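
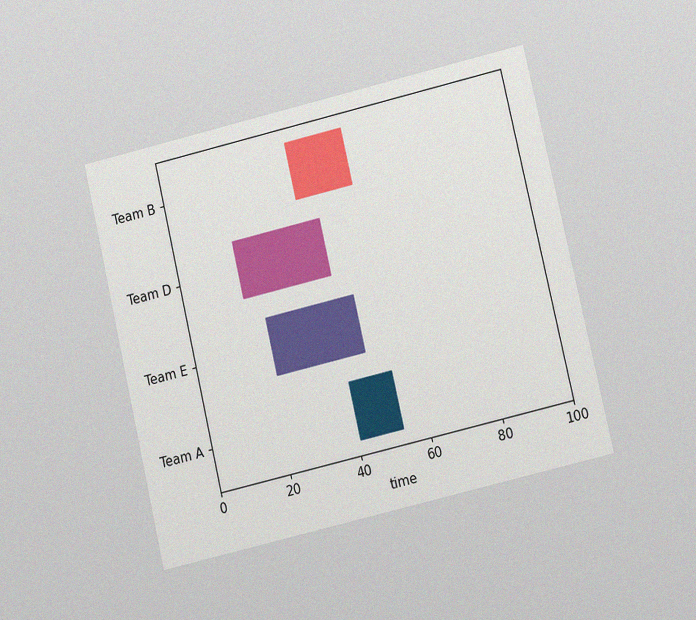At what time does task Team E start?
The chart is tilted about 13° counter-clockwise and viewed at a slight angle, with some photo noise. The Team E bar begins at t=22.

22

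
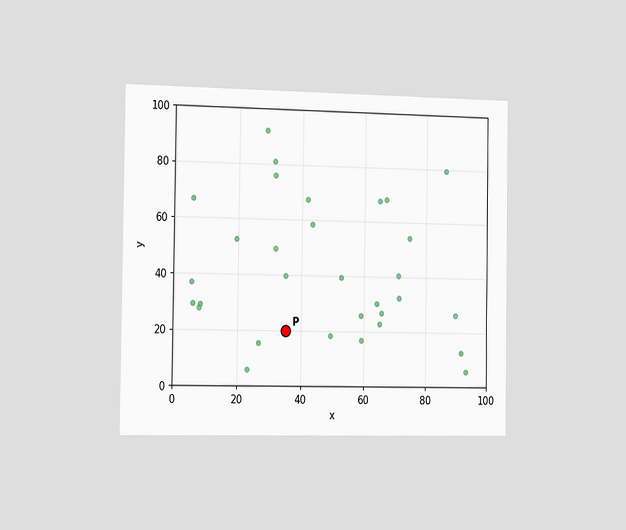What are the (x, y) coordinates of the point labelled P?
(35, 20)

The chart is viewed slightly from the left. Following the gridlines from P to each axis, P sits at (35, 20).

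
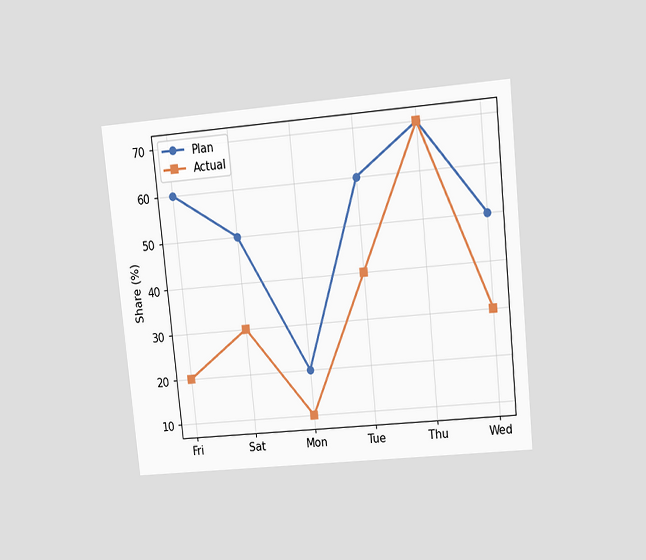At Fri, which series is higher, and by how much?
The chart is tilted about 6° counter-clockwise and viewed at a slight angle. At Fri, Plan sits above the other line by 40%.

Plan, by 40%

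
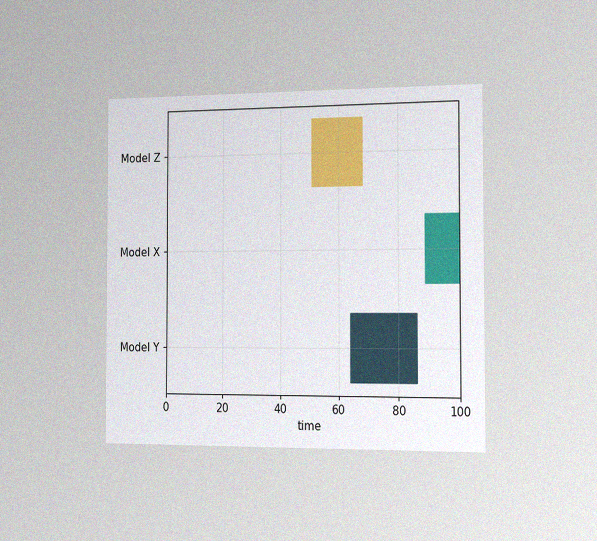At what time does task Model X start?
89

The chart is viewed slightly from the right, with some photo noise. The Model X bar begins at t=89.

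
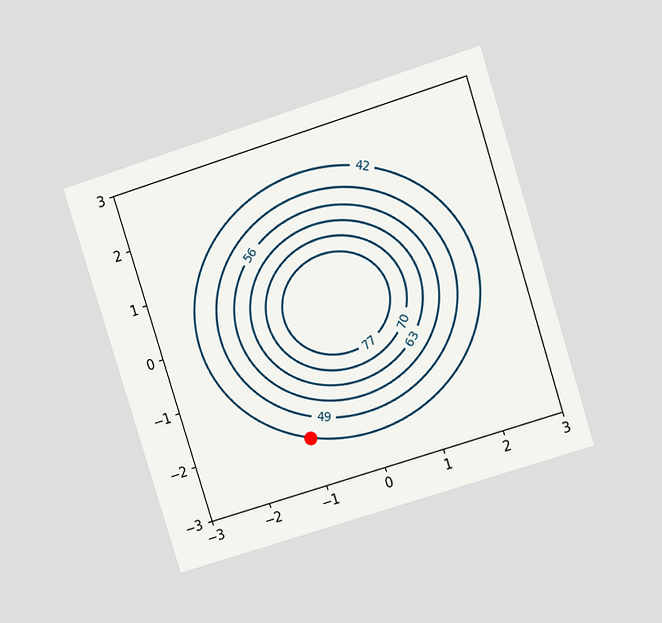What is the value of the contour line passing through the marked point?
The chart is tilted about 17° counter-clockwise and viewed at a slight angle. The marked point sits on the contour labelled 42.

42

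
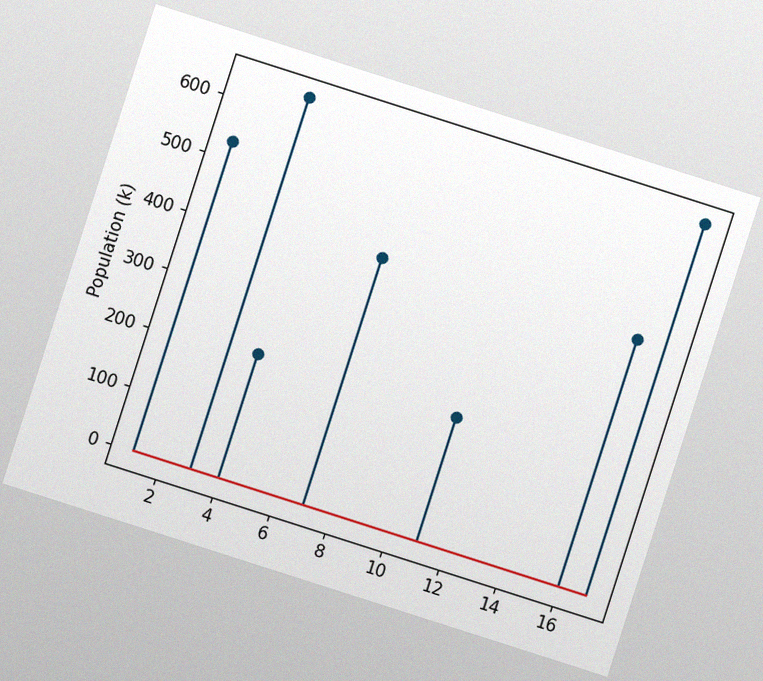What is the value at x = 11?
212k

The chart is tilted about 18° clockwise, with some photo noise. The stem at x=11 reaches 212k.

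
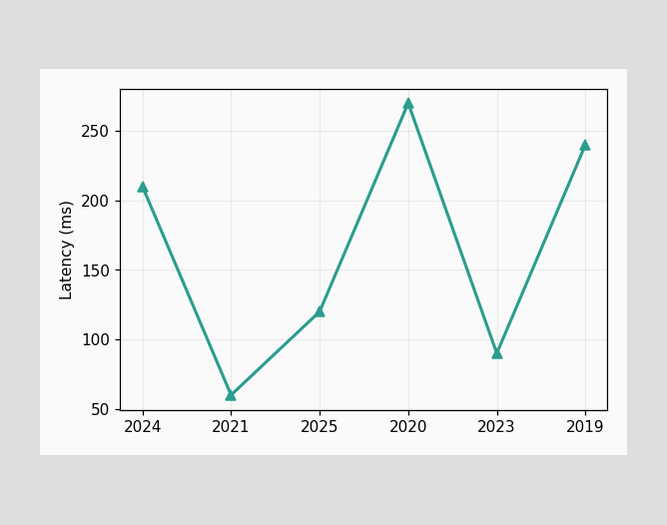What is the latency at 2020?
At 2020, the line is at 270ms.

270ms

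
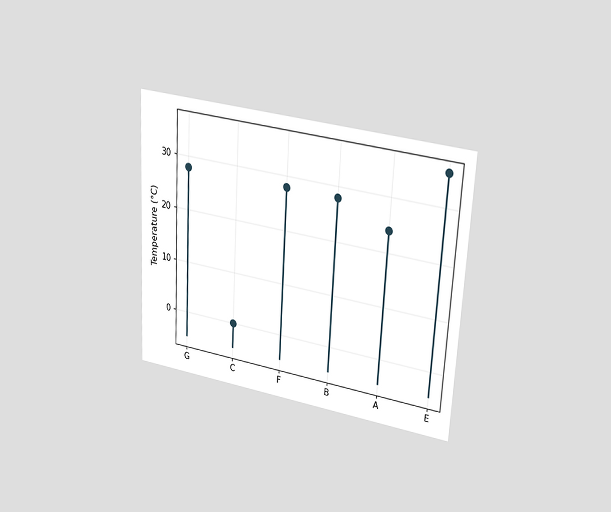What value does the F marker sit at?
28°C

The chart is tilted about 3° clockwise and viewed at a slight angle. The F marker sits at 28°C.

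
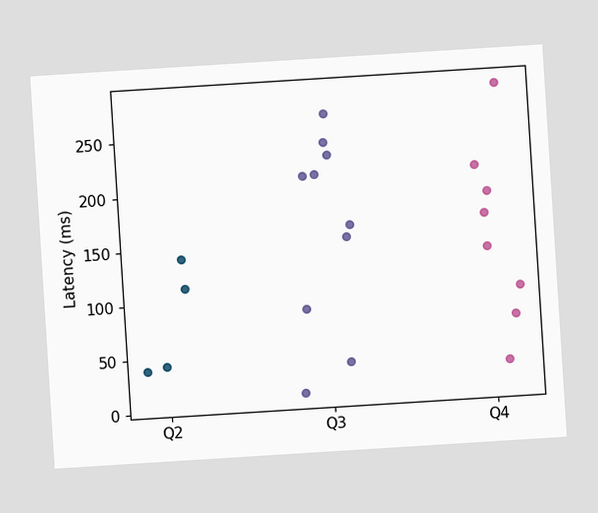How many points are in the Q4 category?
8

The chart is tilted about 4° counter-clockwise. Counting the markers in the Q4 column gives 8.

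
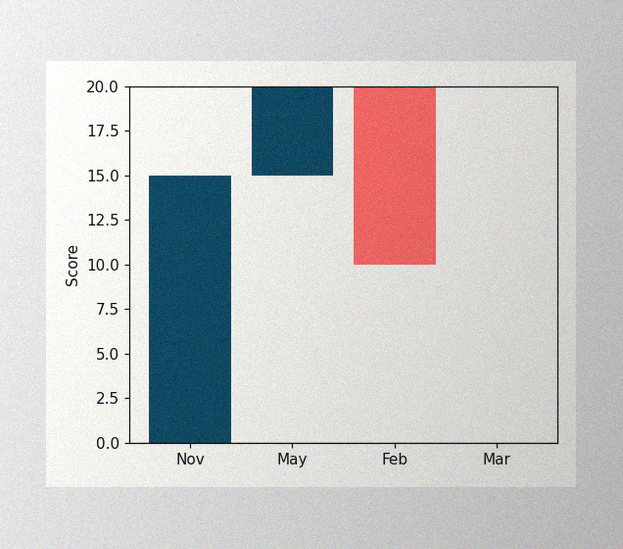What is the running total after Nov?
15

The image has some photo noise and uneven lighting. After Nov the running total reaches 15.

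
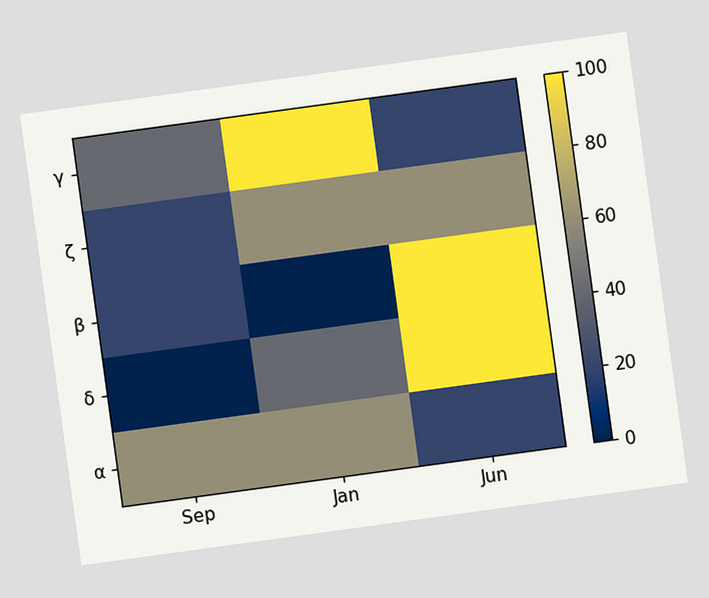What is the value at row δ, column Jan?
40

The chart is tilted about 8° counter-clockwise. Matching cell (δ, Jan) against the colorbar gives 40.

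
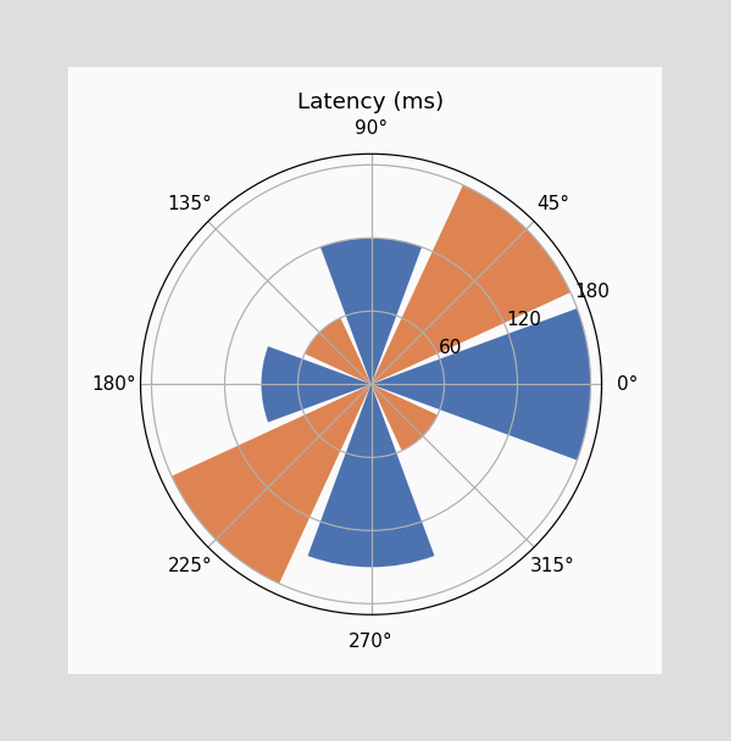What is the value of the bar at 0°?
180ms

The bar at 0° reaches 180ms on the radial axis.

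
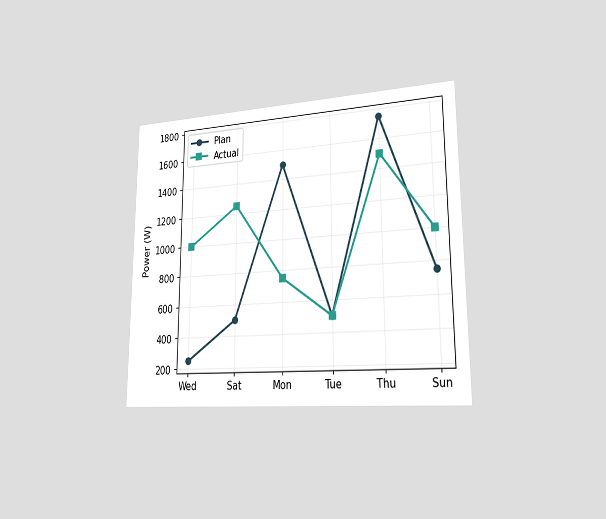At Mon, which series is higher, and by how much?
The chart is viewed slightly from the right. At Mon, Plan sits above the other line by 750W.

Plan, by 750W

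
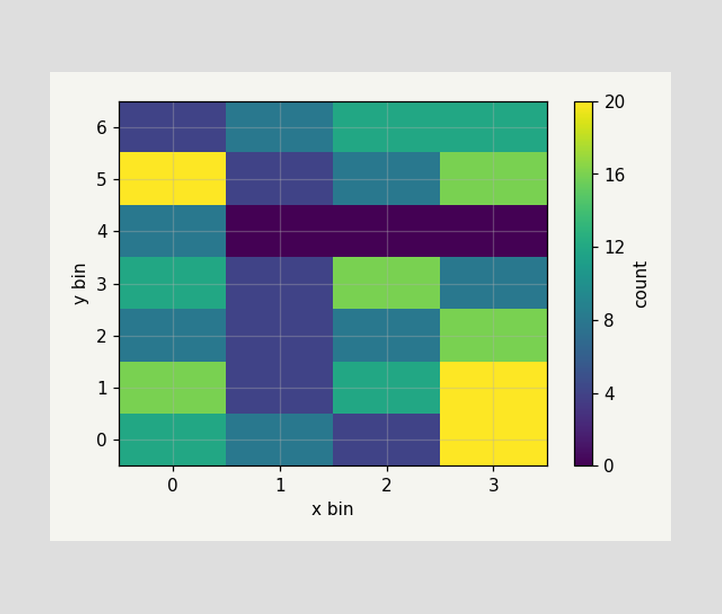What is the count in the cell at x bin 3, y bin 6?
12

Matching the cell (3, 6) against the colorbar gives 12.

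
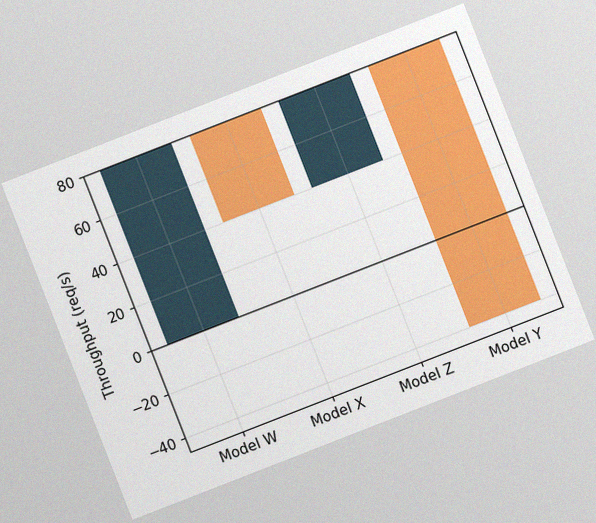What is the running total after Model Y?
-40req/s

The chart is tilted about 21° counter-clockwise, with some photo noise. After Model Y the running total reaches -40req/s.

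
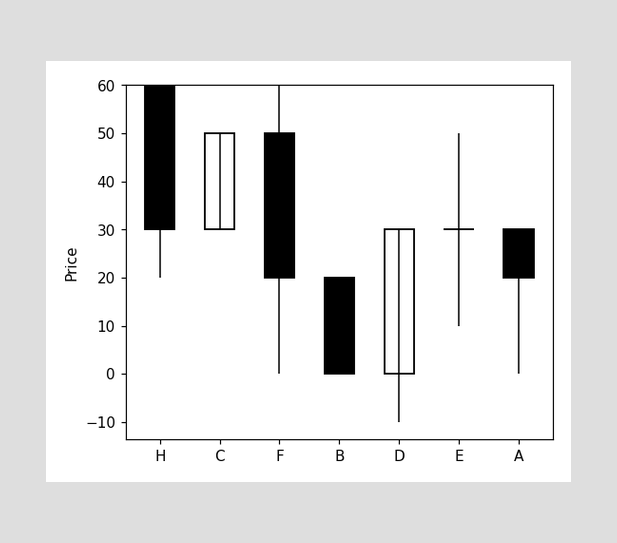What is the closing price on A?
The A candle closes at 20.

20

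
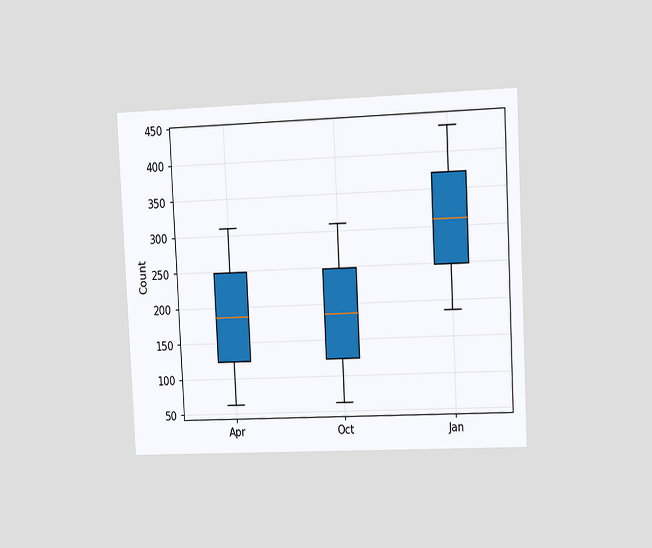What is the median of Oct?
The chart is tilted about 3° counter-clockwise and viewed slightly from the right. The median line in the Oct box sits at 186.

186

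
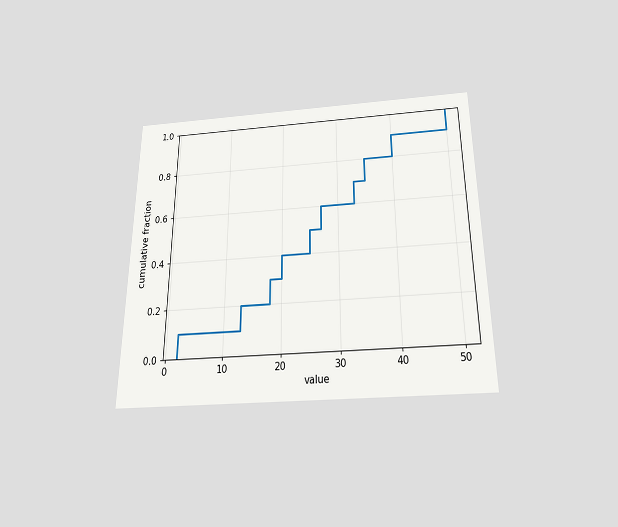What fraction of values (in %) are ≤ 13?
The chart is viewed slightly from below. At x=13 the ECDF step is at 20%.

20%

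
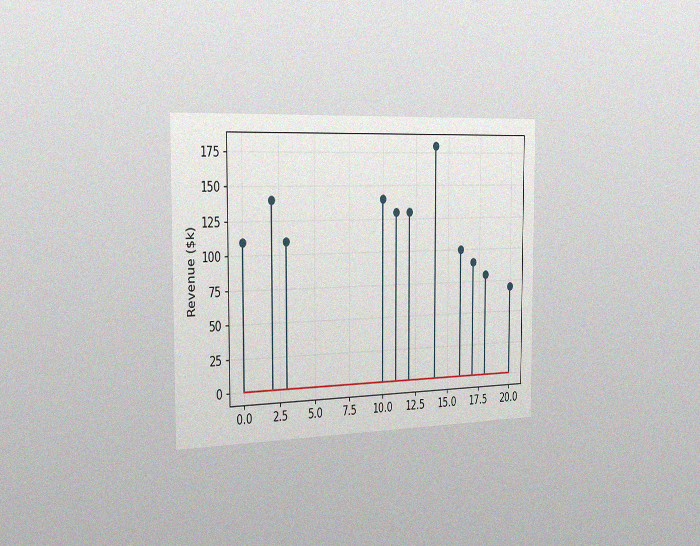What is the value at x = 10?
$140k

The chart is viewed slightly from the left, with some photo noise. The stem at x=10 reaches $140k.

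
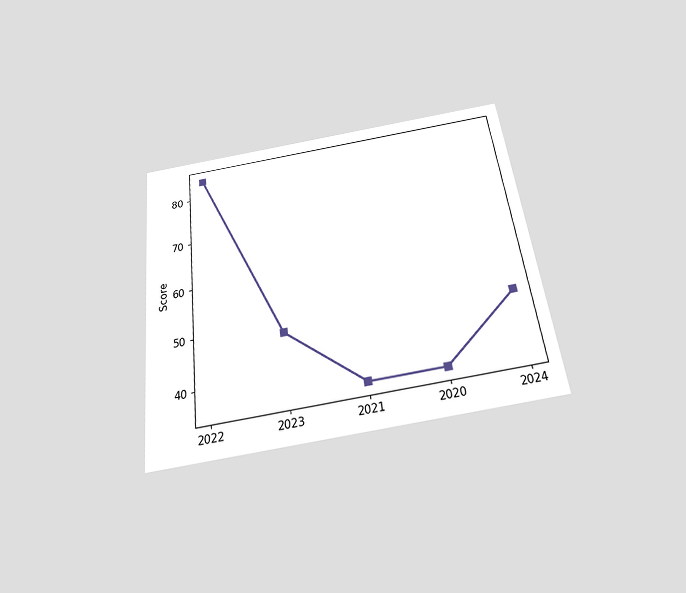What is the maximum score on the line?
84

The chart is tilted about 7° counter-clockwise and viewed slightly from below. The highest point is at 2022, and reading across to the y-axis gives 84.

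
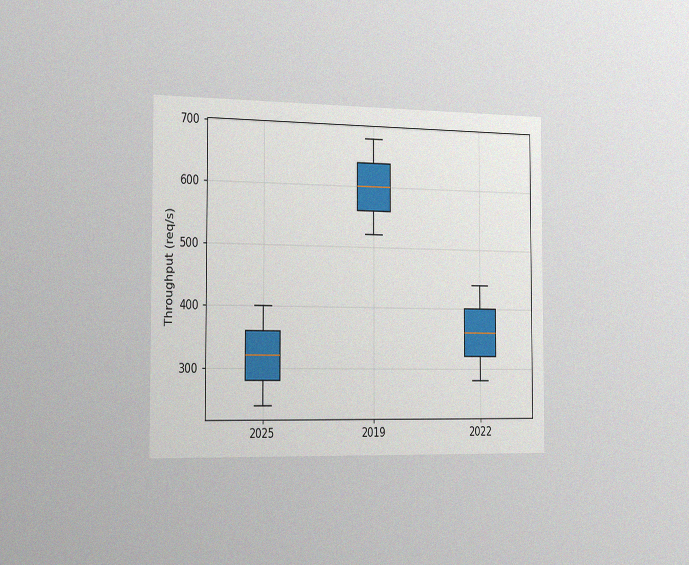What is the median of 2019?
600req/s

The chart is viewed slightly from the left, with some photo noise. The median line in the 2019 box sits at 600req/s.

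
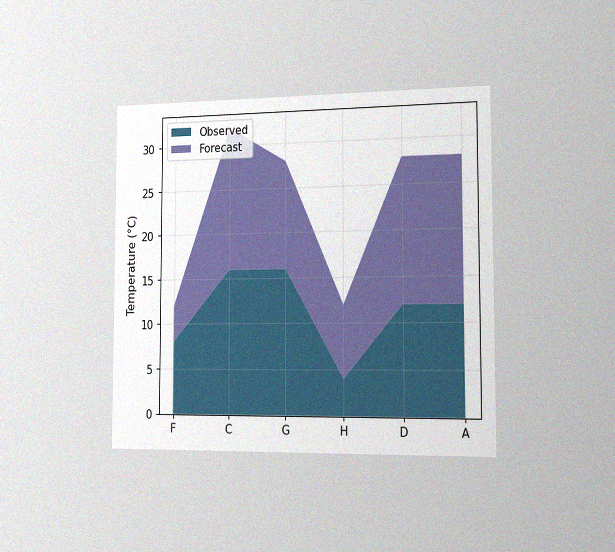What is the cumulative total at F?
The chart is viewed slightly from the right, with some photo noise. The stacked total at F reaches 12°C.

12°C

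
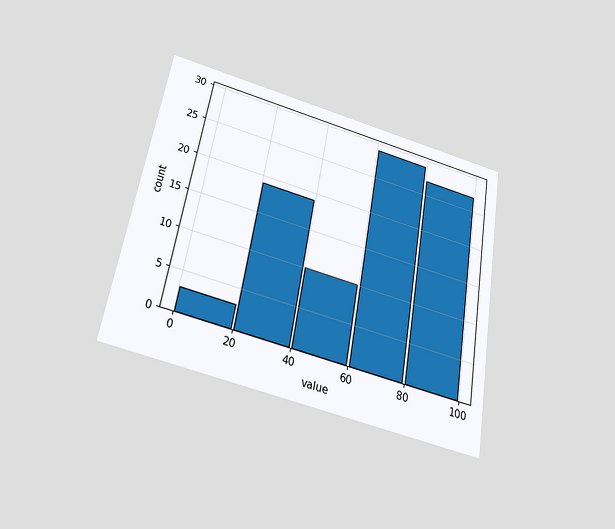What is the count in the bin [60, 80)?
29

The chart is tilted about 10° clockwise and viewed slightly from below. The [60, 80) bin has height 29.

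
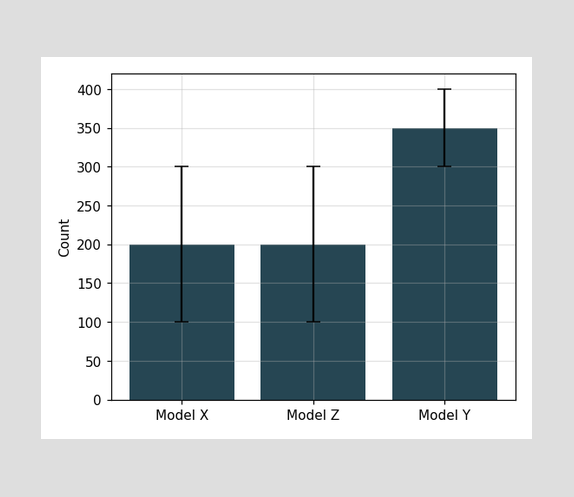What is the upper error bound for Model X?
The Model X bar's upper whisker reaches 300.

300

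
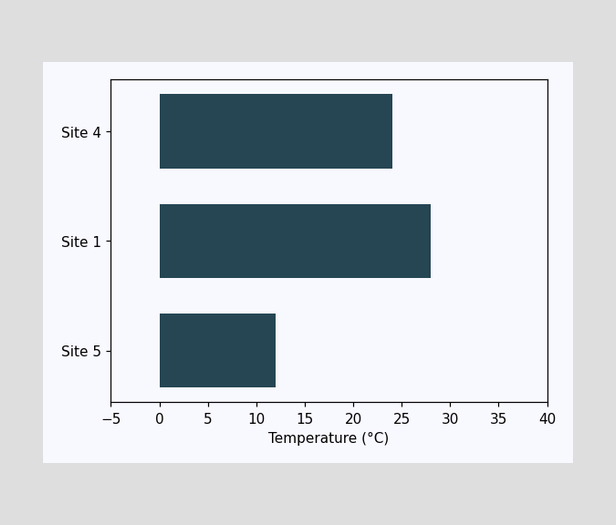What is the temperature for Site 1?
Reading along the chart's x-axis, the Site 1 bar reaches 28°C.

28°C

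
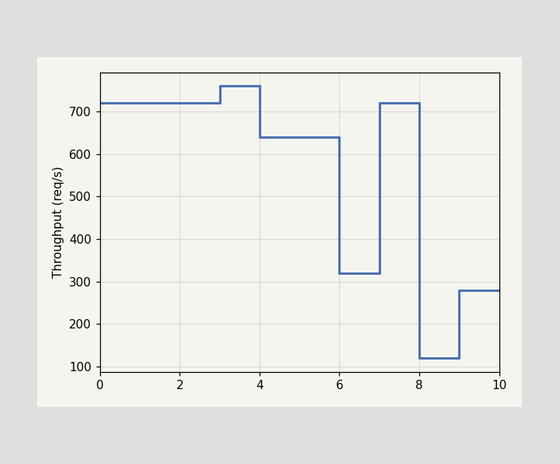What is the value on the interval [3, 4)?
On [3, 4) the step sits at 760req/s.

760req/s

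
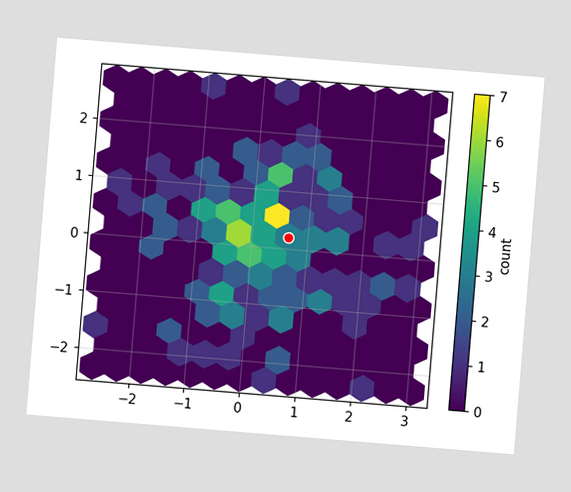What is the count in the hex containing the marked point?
3

The chart is tilted about 5° clockwise. The marked hex reads 3 on the colorbar.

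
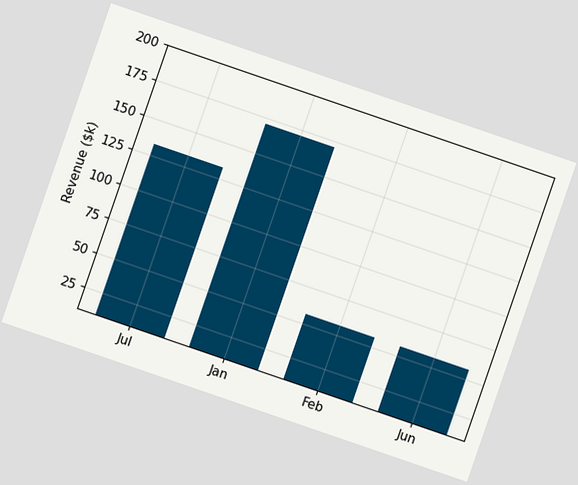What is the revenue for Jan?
$171k

The chart is tilted about 19° clockwise. Reading along the chart's y-axis, the Jan bar reaches $171k.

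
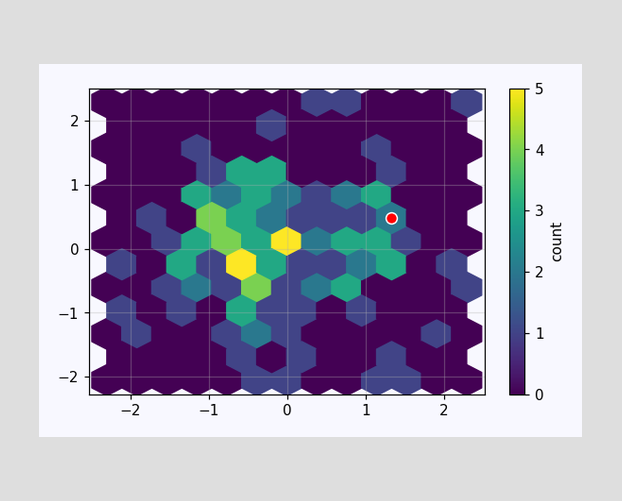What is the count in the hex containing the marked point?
2

The marked hex reads 2 on the colorbar.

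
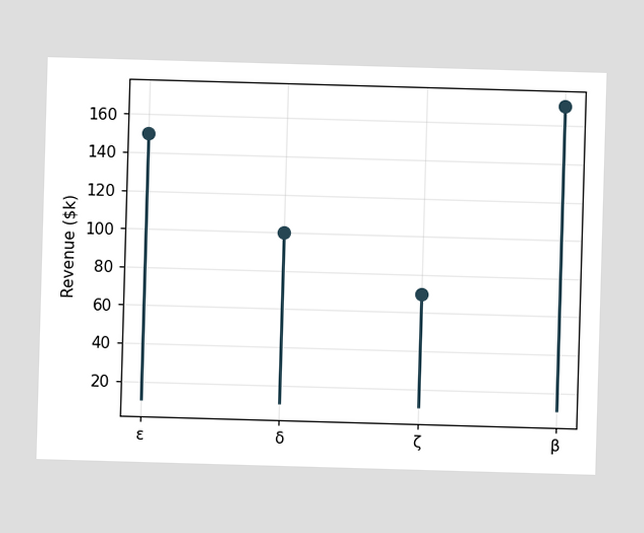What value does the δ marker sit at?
$100k

The δ marker sits at $100k.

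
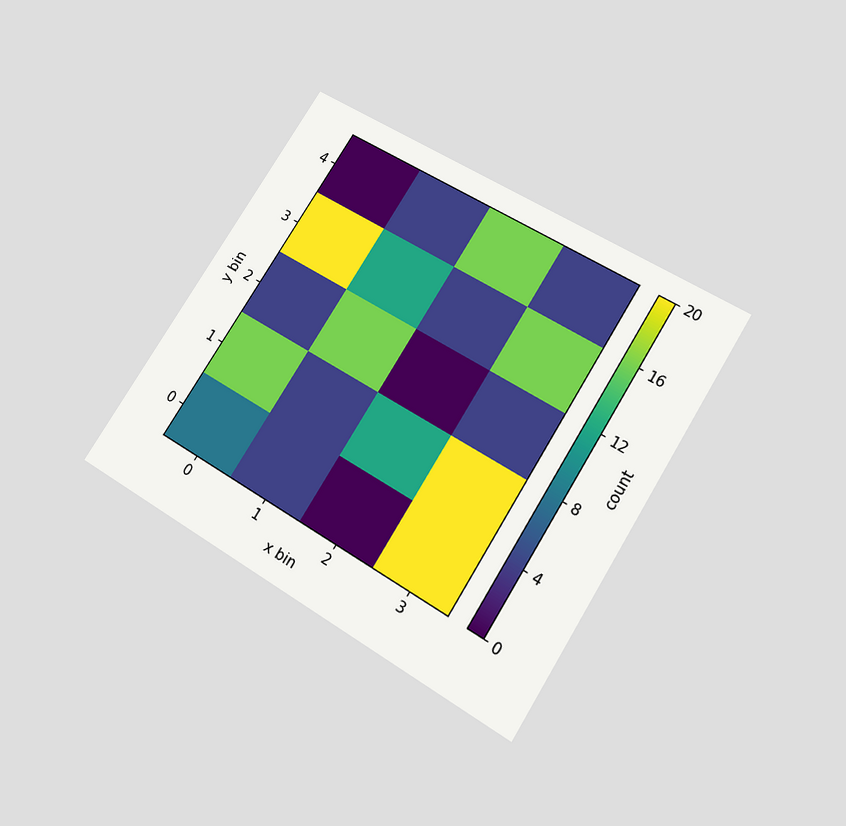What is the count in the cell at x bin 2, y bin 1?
The chart is tilted about 32° clockwise and viewed slightly from below. Matching the cell (2, 1) against the colorbar gives 12.

12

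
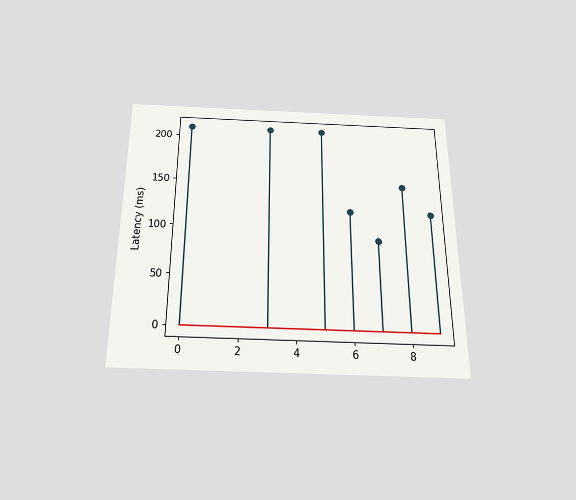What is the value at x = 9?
120ms

The chart is viewed slightly from below. The stem at x=9 reaches 120ms.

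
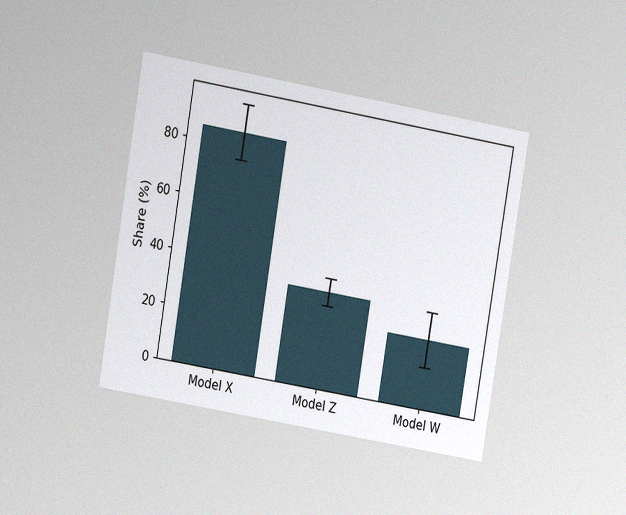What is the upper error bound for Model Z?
40%

The chart is tilted about 10° clockwise and viewed at a slight angle, with some photo noise. The Model Z bar's upper whisker reaches 40%.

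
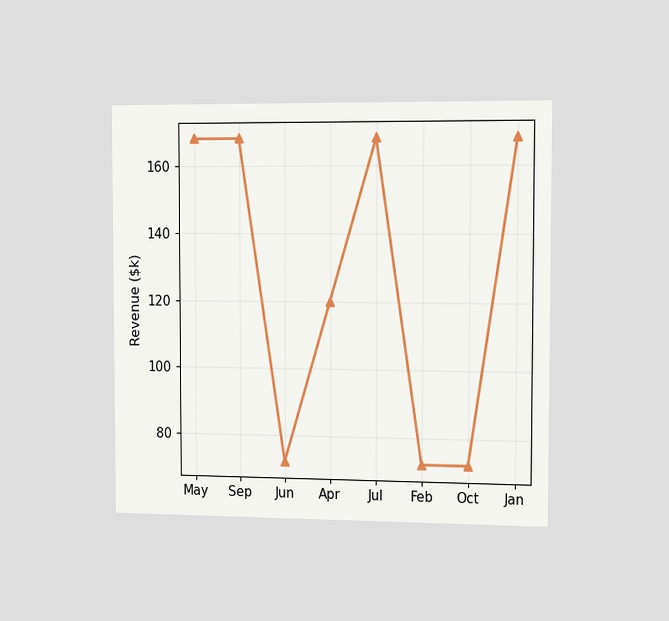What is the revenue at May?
$168k

The chart is viewed slightly from the right. At May, the line is at $168k.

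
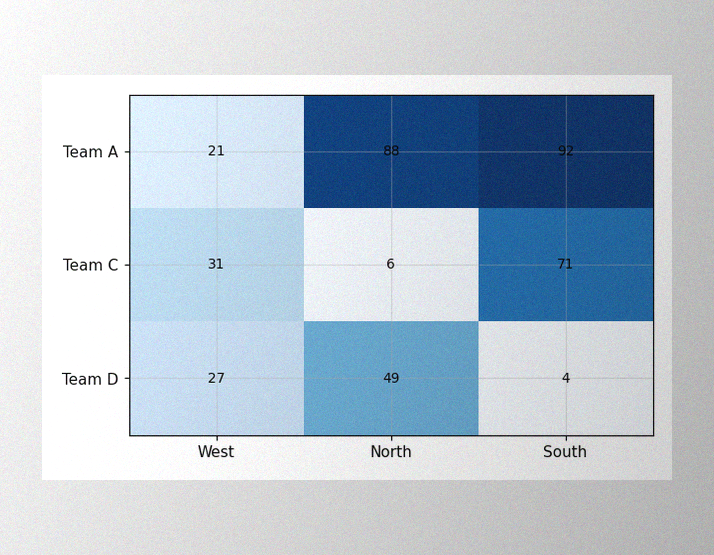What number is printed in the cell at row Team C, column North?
The image has some photo noise and uneven lighting. The (Team C, North) cell reads 6.

6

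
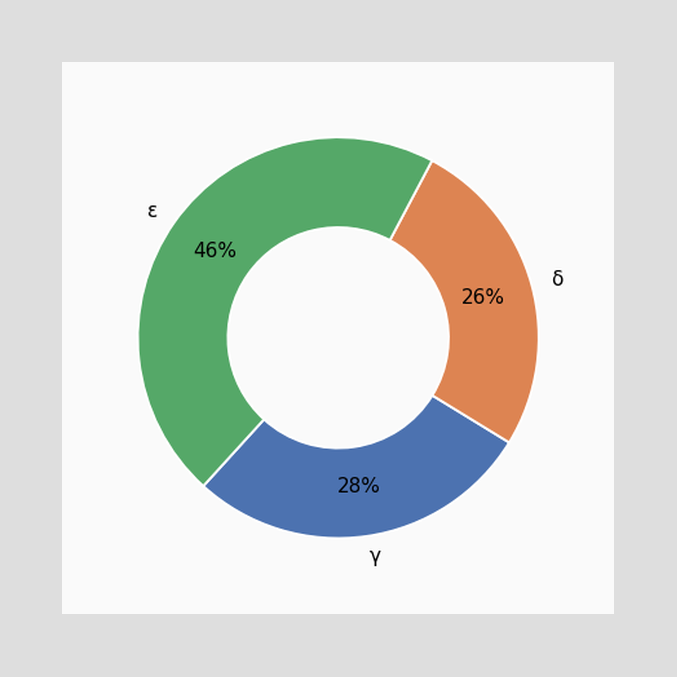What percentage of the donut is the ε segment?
46%

The ε segment takes up 46% of the ring.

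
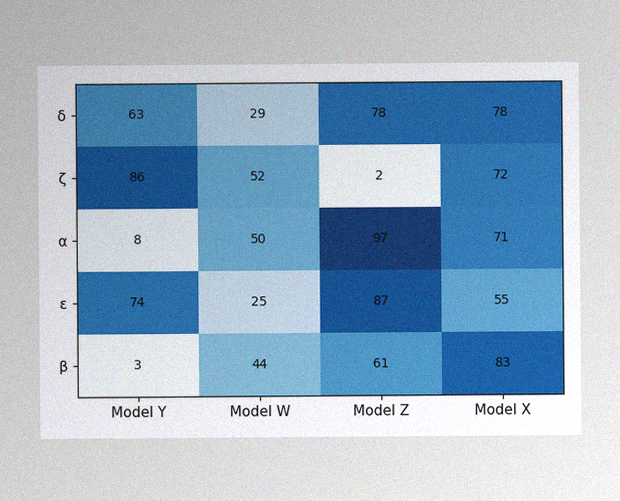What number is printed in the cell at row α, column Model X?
The image has some photo noise and uneven lighting. The (α, Model X) cell reads 71.

71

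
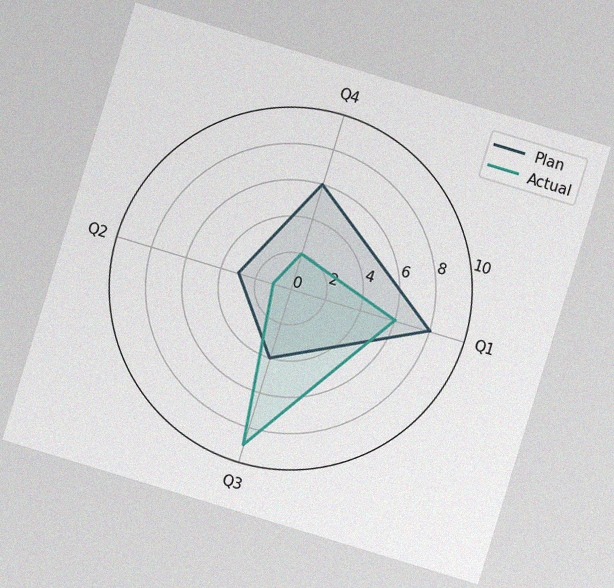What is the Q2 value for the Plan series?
3

The chart is tilted about 17° clockwise, with some photo noise. On the Q2 axis, Plan reaches 3.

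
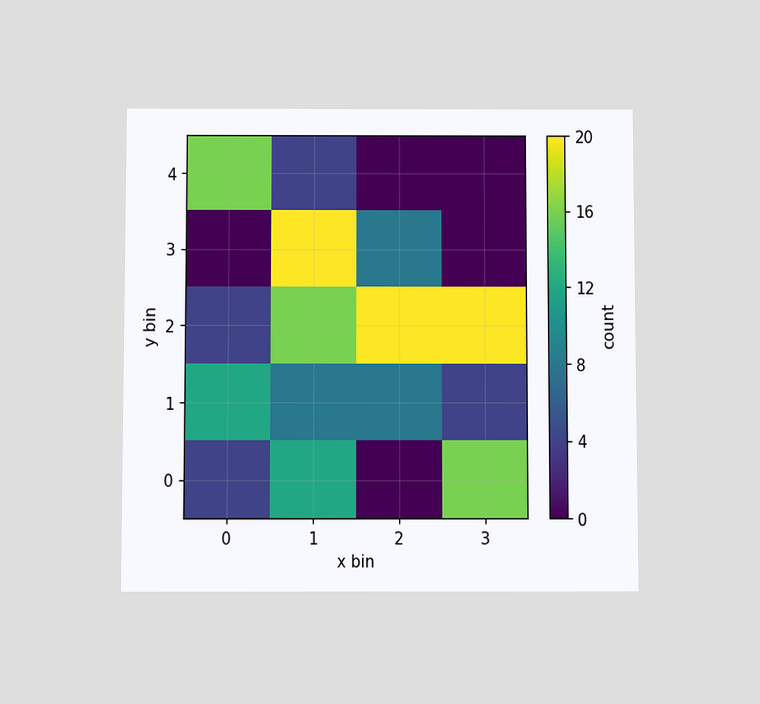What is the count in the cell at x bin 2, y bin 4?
0

The chart is viewed slightly from below. Matching the cell (2, 4) against the colorbar gives 0.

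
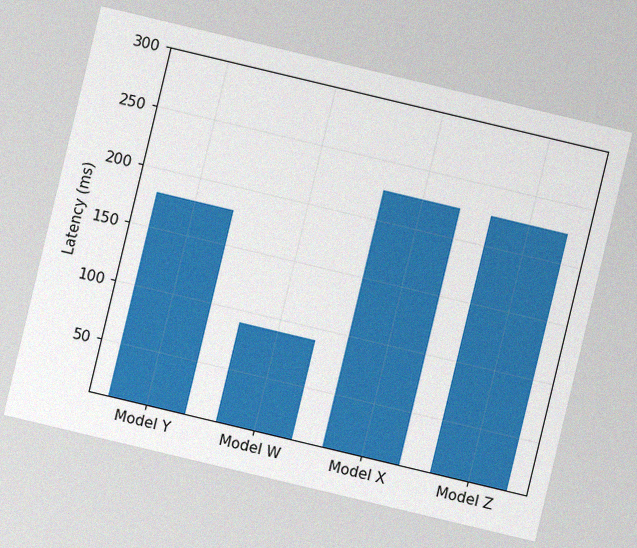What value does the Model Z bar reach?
225ms

The chart is tilted about 13° clockwise, with some photo noise. Reading along the chart's y-axis, the Model Z bar reaches 225ms.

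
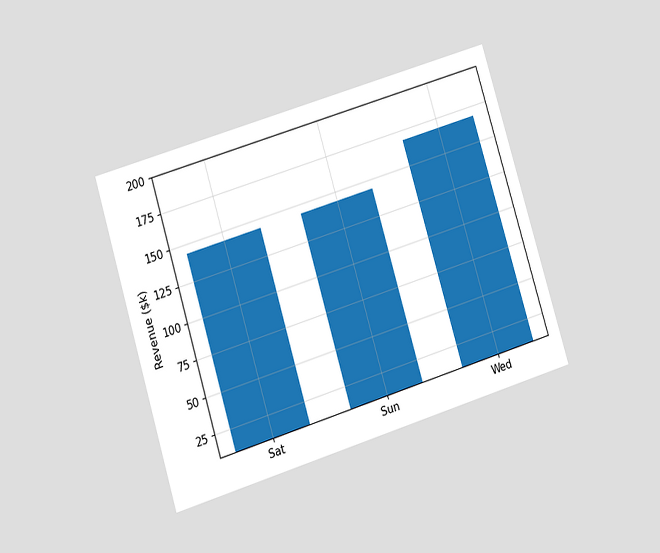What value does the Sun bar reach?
The chart is tilted about 17° counter-clockwise and viewed at a slight angle. Reading along the chart's y-axis, the Sun bar reaches $144k.

$144k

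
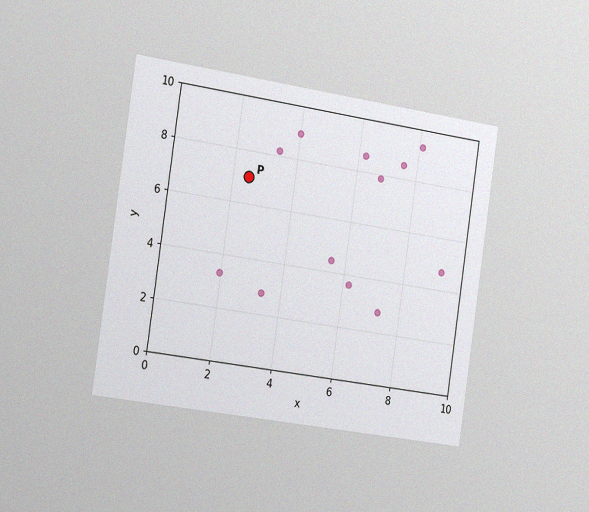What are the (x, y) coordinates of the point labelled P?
The chart is tilted about 8° clockwise and viewed slightly from the left, with some photo noise. Following the gridlines from P to each axis, P sits at (2.5, 7).

(2.5, 7)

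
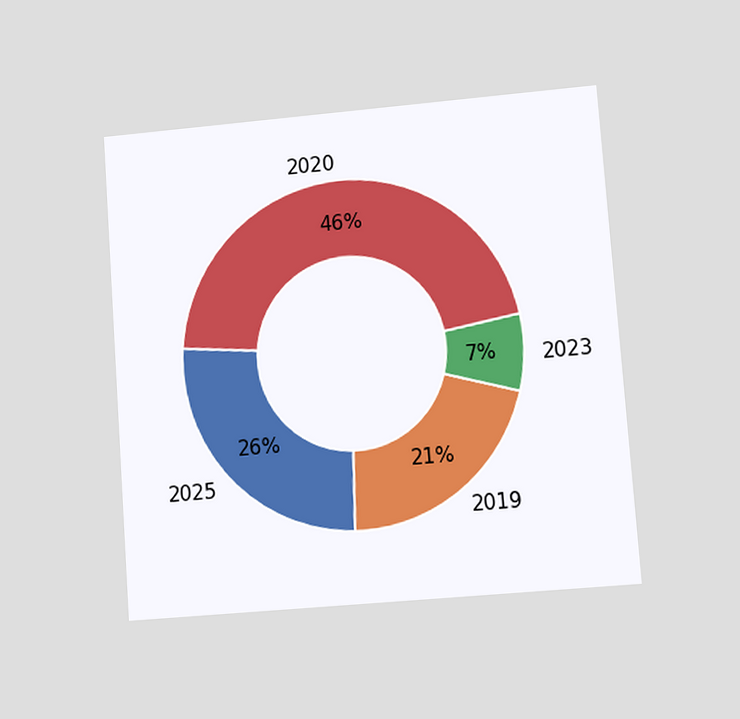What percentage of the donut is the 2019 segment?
21%

The chart is tilted about 4° counter-clockwise and viewed at a slight angle. The 2019 segment takes up 21% of the ring.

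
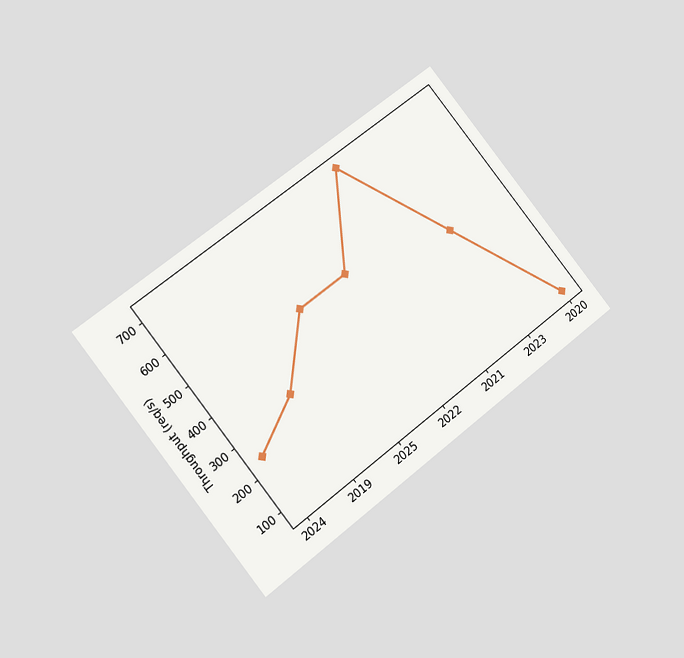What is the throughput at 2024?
240req/s

The chart is tilted about 38° counter-clockwise and viewed at a slight angle. At 2024, the line is at 240req/s.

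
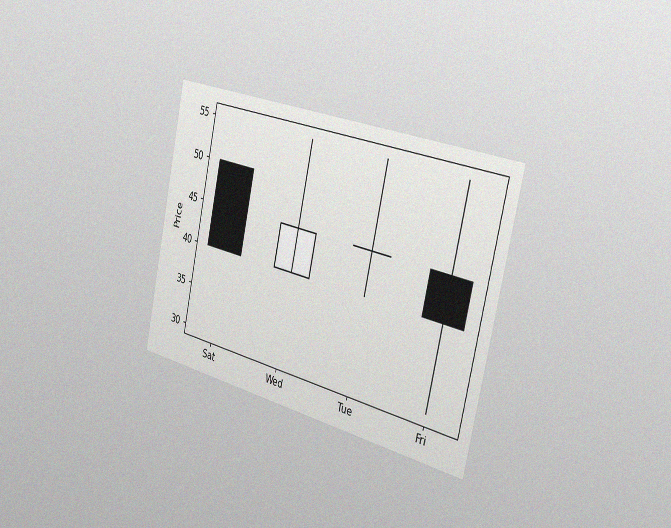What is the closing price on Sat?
40

The chart is tilted about 13° clockwise and viewed slightly from the right, with some photo noise. The Sat candle closes at 40.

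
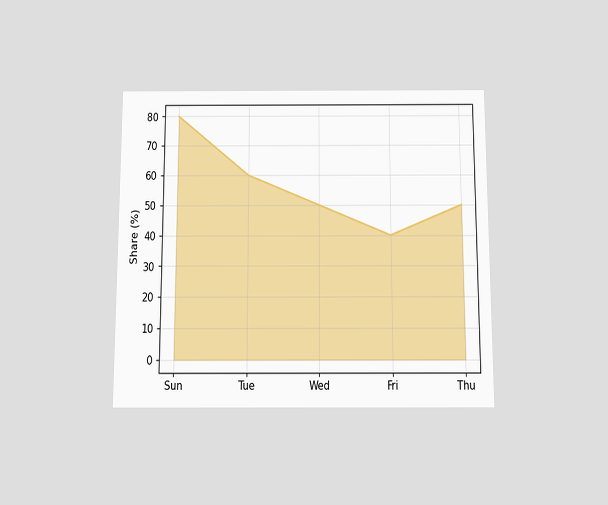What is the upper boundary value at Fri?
40%

The chart is viewed slightly from below. At Fri the upper boundary is at 40%.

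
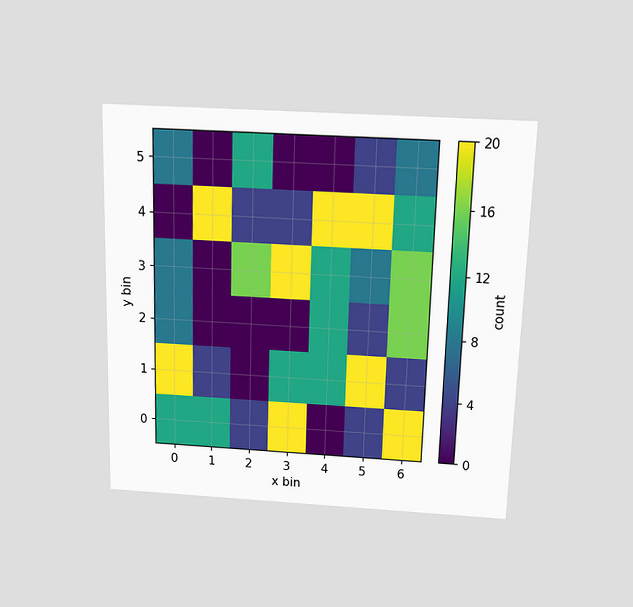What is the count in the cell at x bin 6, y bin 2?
16

The chart is viewed slightly from above. Matching the cell (6, 2) against the colorbar gives 16.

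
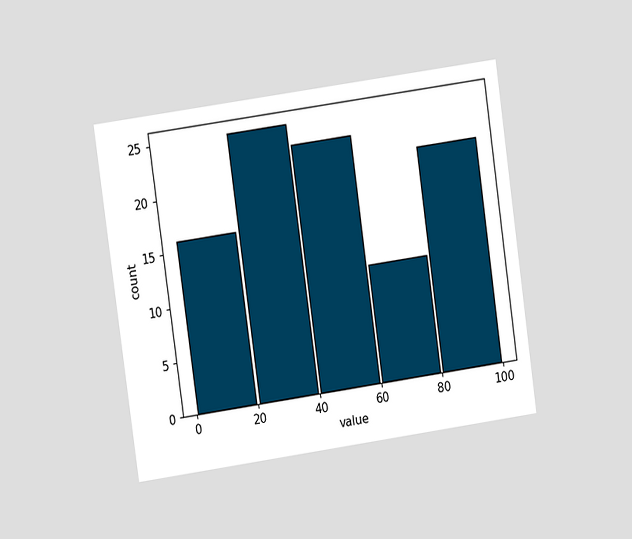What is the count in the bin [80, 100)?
The chart is tilted about 8° counter-clockwise and viewed at a slight angle. The [80, 100) bin has height 21.

21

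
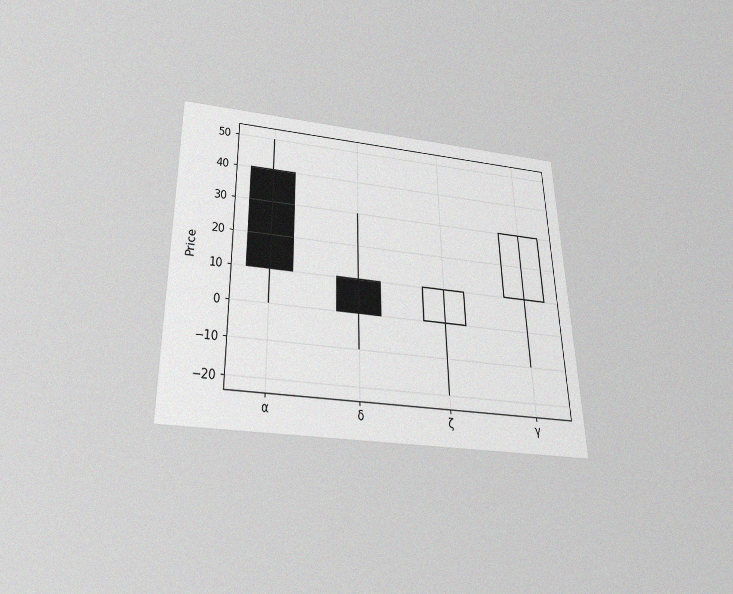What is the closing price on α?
The chart is viewed slightly from below, with some photo noise. The α candle closes at 10.

10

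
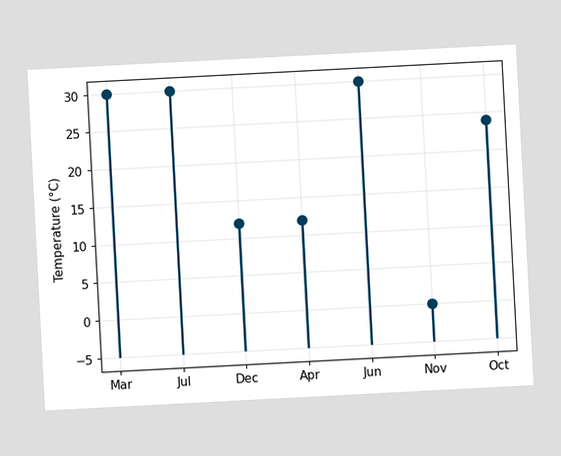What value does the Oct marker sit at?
24°C

The chart is tilted about 3° counter-clockwise. The Oct marker sits at 24°C.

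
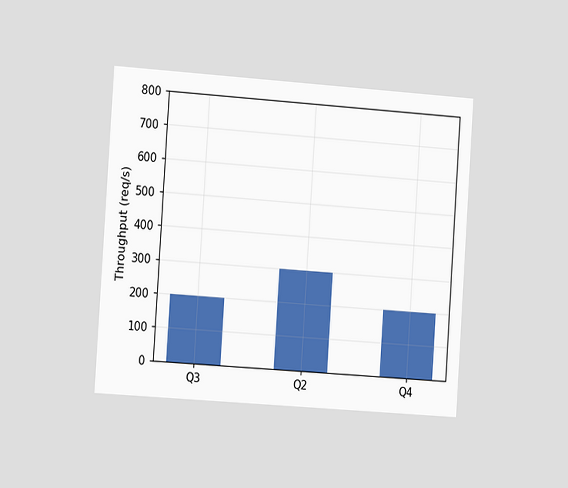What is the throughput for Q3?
The chart is tilted about 4° clockwise and viewed slightly from the left. Reading along the chart's y-axis, the Q3 bar reaches 200req/s.

200req/s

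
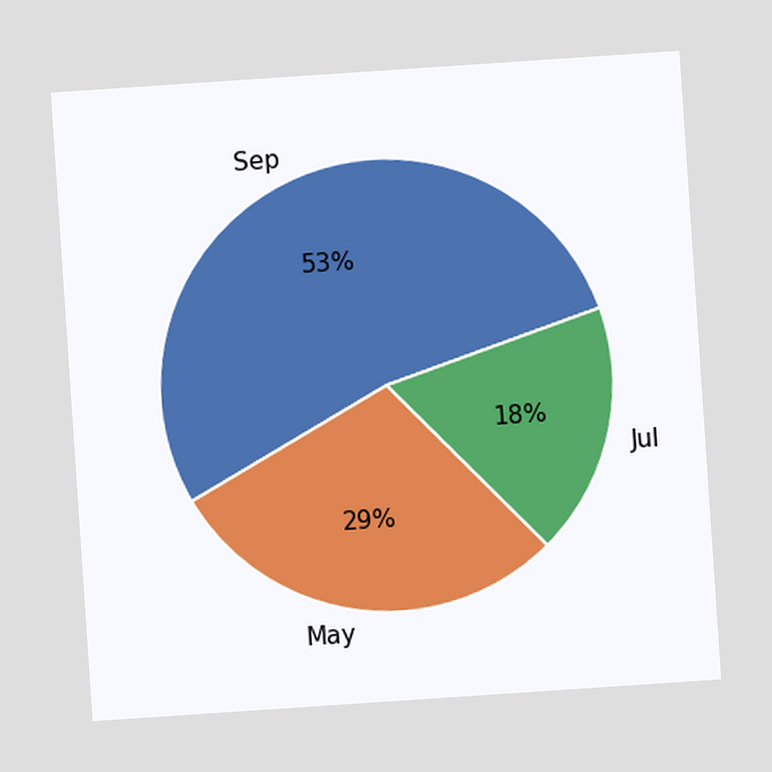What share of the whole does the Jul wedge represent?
The chart is tilted about 4° counter-clockwise. The Jul slice takes up 18% of the pie.

18%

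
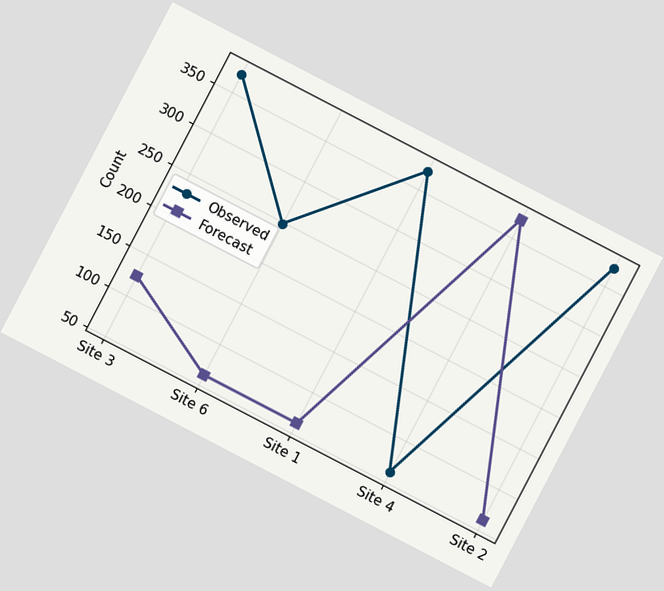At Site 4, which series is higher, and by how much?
The chart is tilted about 28° clockwise. At Site 4, Forecast sits above the other line by 310.

Forecast, by 310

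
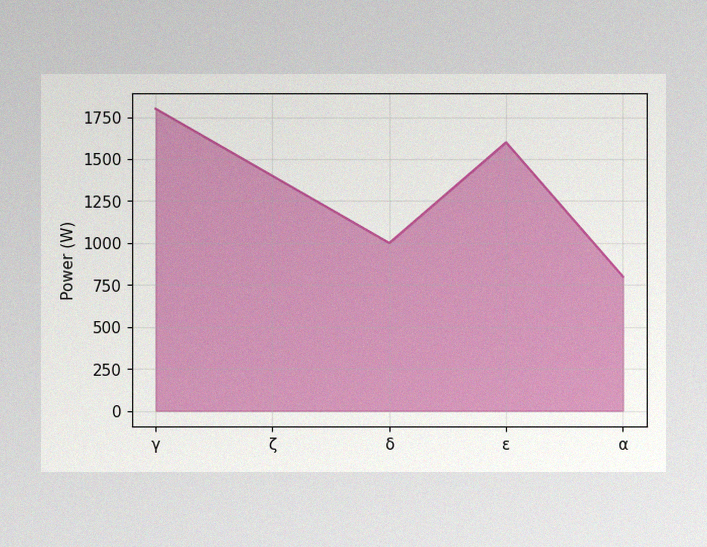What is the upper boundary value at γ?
1800W

The image has some photo noise and uneven lighting. At γ the upper boundary is at 1800W.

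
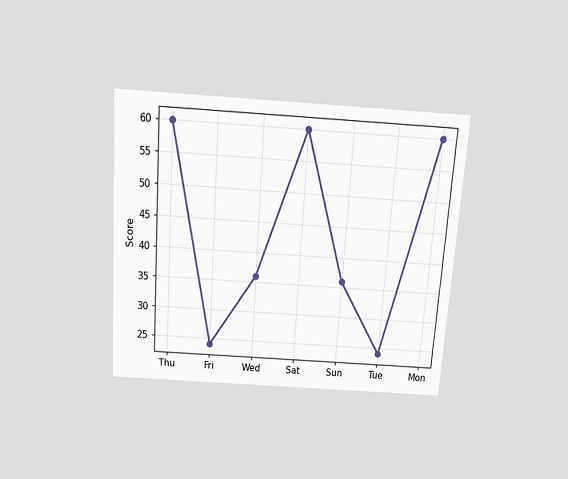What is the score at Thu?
60

The chart is tilted about 4° clockwise and viewed slightly from above. At Thu, the line is at 60.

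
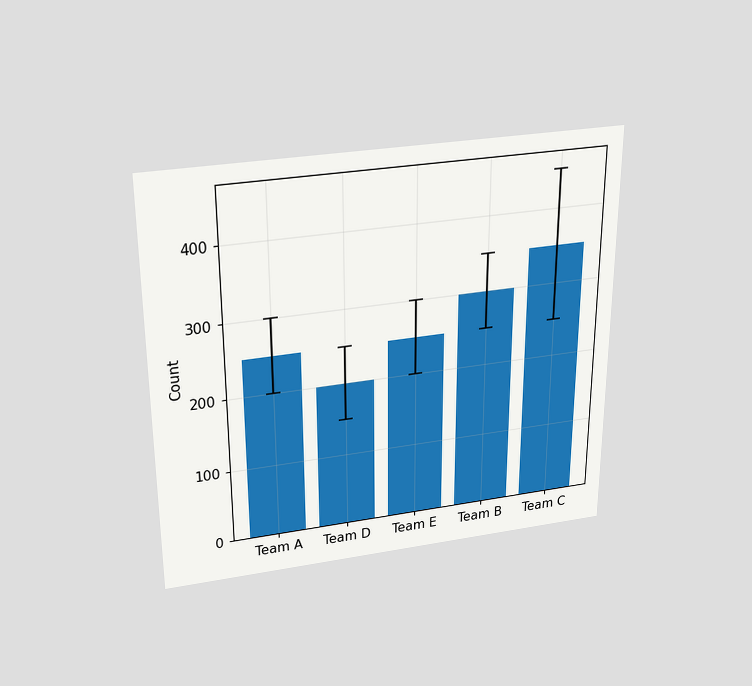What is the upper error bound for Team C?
450

The chart is viewed slightly from above. The Team C bar's upper whisker reaches 450.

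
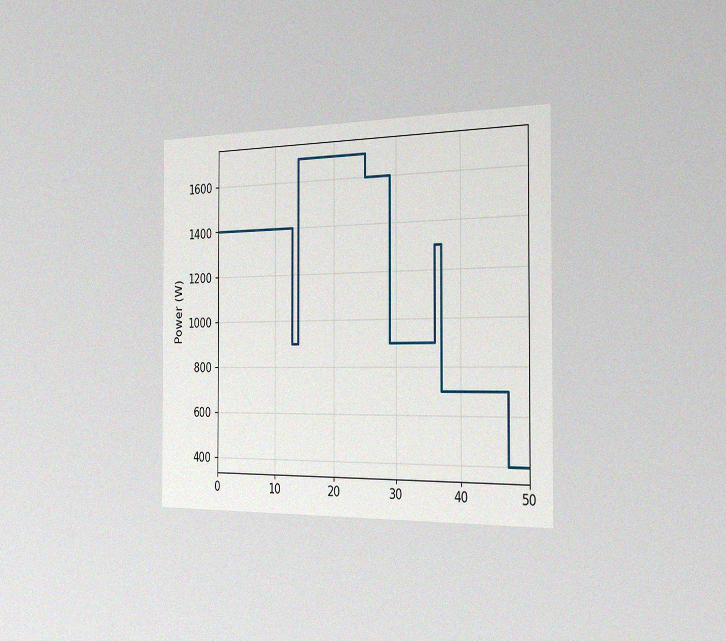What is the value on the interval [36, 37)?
The chart is viewed slightly from the right, with some photo noise. On [36, 37) the step sits at 1300W.

1300W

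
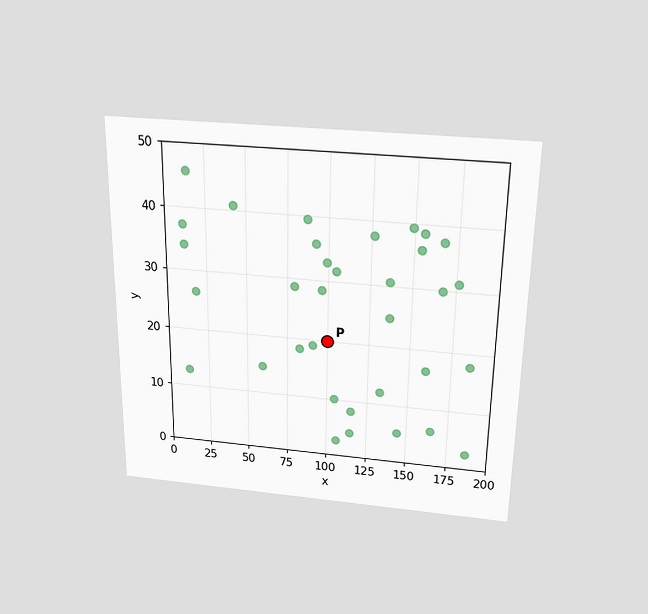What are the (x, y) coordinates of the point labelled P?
(100, 20)

The chart is viewed slightly from above. Following the gridlines from P to each axis, P sits at (100, 20).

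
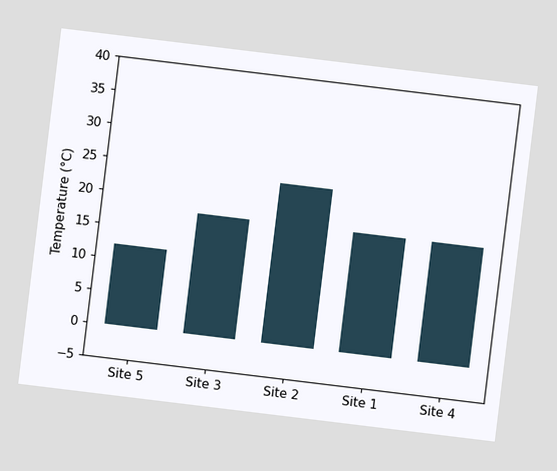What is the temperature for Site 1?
18°C

The chart is tilted about 7° clockwise. Reading along the chart's y-axis, the Site 1 bar reaches 18°C.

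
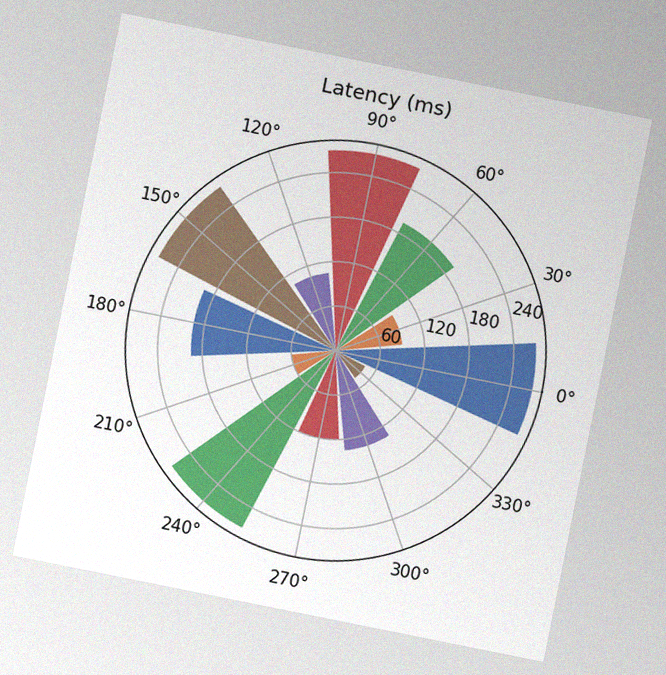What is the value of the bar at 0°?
270ms

The chart is tilted about 11° clockwise, with some photo noise. The bar at 0° reaches 270ms on the radial axis.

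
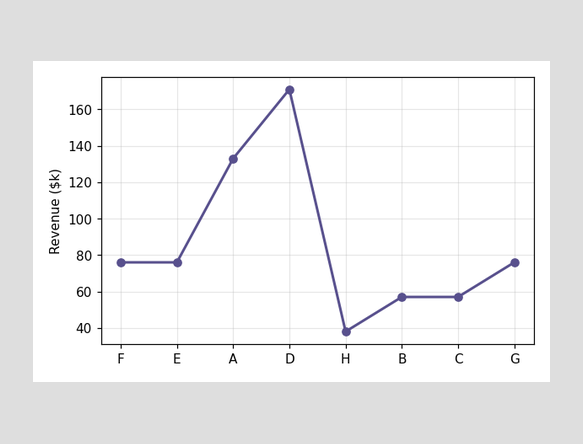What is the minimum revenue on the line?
$38k

The lowest point is at H, and reading across to the y-axis gives $38k.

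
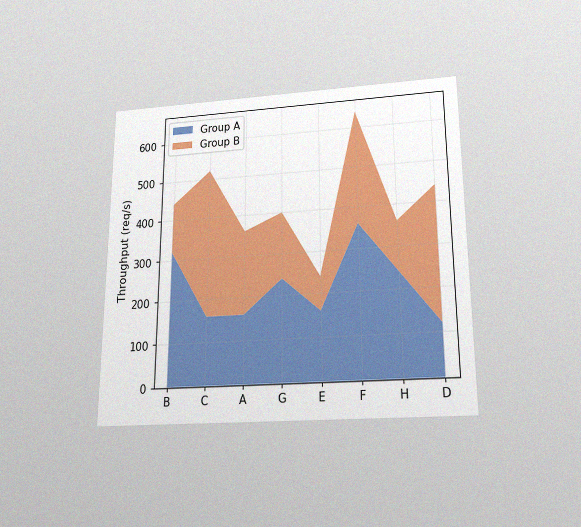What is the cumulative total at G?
The chart is viewed slightly from below, with some photo noise. The stacked total at G reaches 400req/s.

400req/s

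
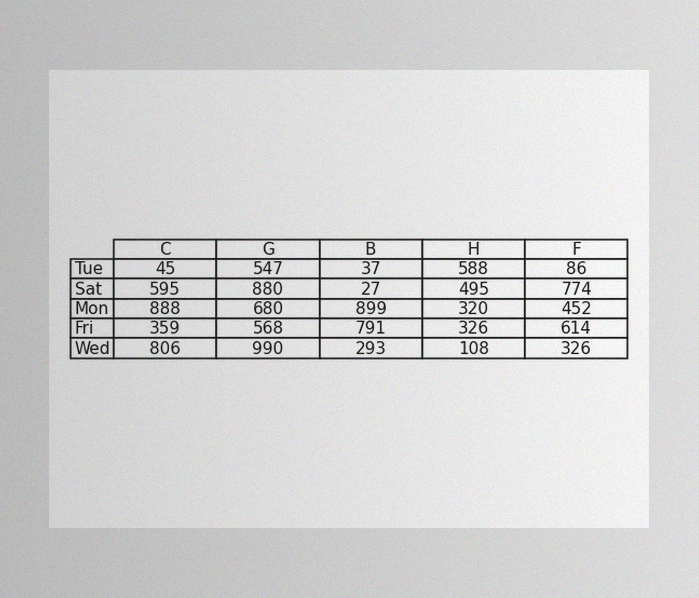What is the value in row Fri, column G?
The image has some photo noise and uneven lighting. The (Fri, G) cell reads 568.

568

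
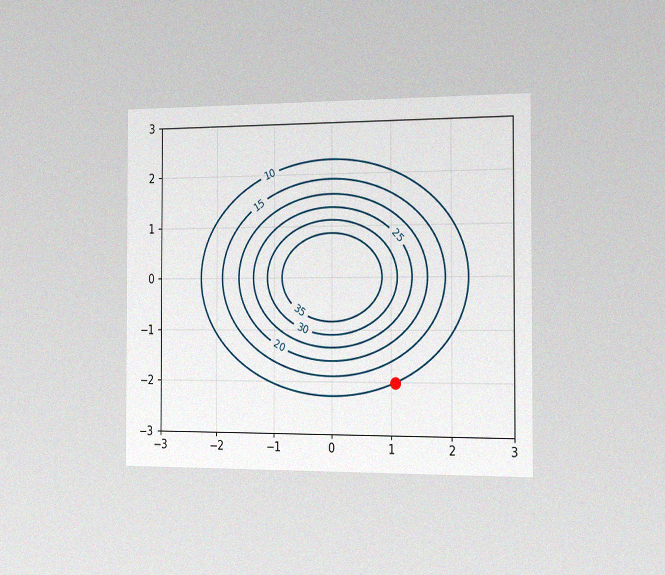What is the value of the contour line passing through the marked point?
The chart is viewed slightly from the right, with some photo noise. The marked point sits on the contour labelled 10.

10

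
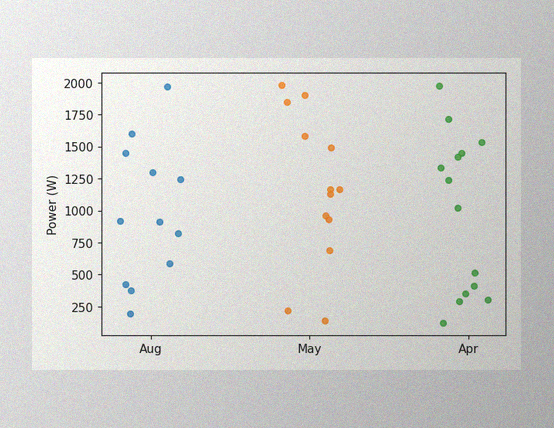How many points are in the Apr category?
The image has some photo noise and uneven lighting. Counting the markers in the Apr column gives 14.

14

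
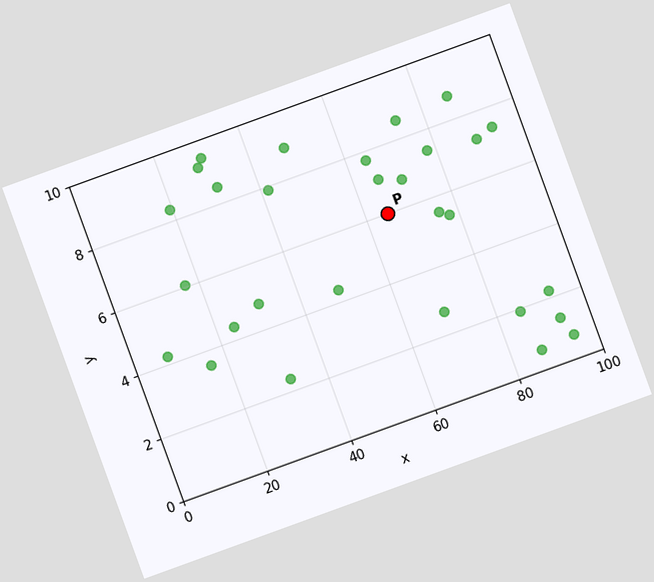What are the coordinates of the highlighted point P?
The chart is tilted about 20° counter-clockwise. Following the gridlines from P to each axis, P sits at (65, 6).

(65, 6)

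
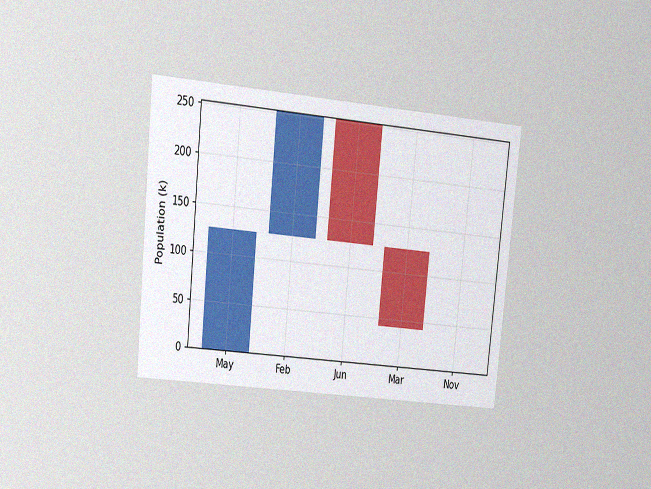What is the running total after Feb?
The chart is tilted about 6° clockwise and viewed at a slight angle, with some photo noise. After Feb the running total reaches 252k.

252k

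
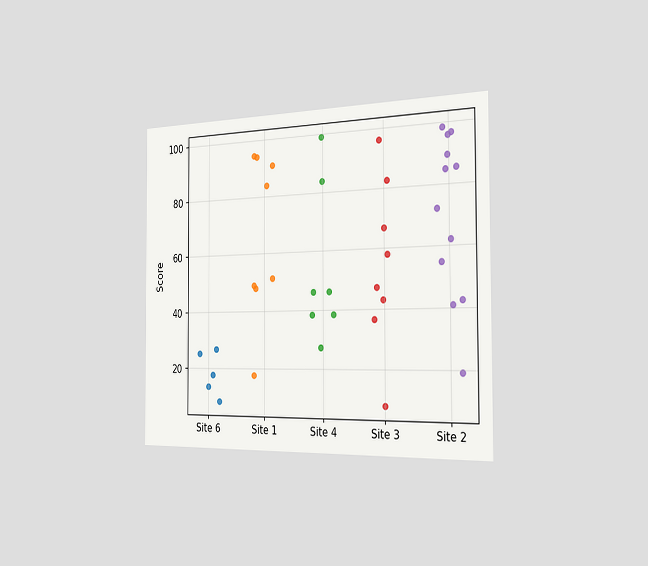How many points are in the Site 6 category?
5

The chart is viewed slightly from the right. Counting the markers in the Site 6 column gives 5.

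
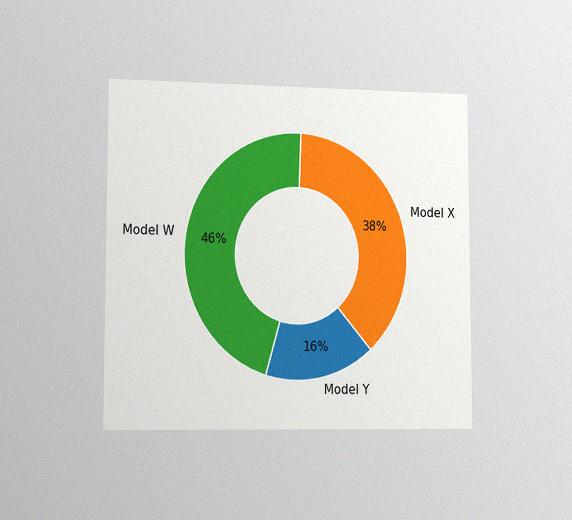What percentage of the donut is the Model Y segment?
16%

The chart is viewed slightly from the left, with some photo noise. The Model Y segment takes up 16% of the ring.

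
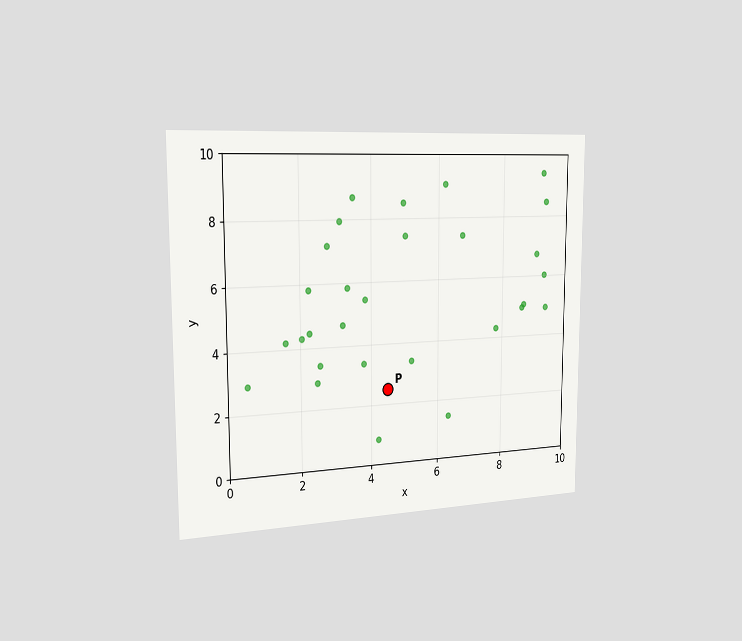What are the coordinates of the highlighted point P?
(4.5, 2.5)

The chart is viewed slightly from the left. Following the gridlines from P to each axis, P sits at (4.5, 2.5).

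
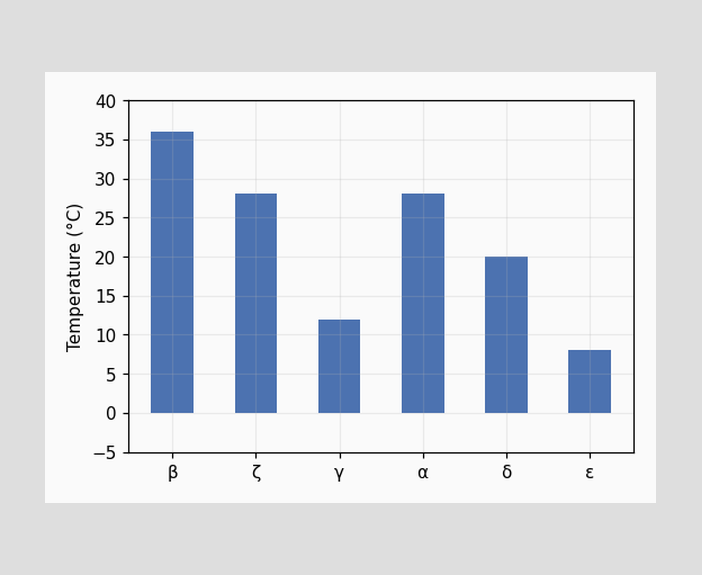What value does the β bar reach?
36°C

Reading along the chart's y-axis, the β bar reaches 36°C.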